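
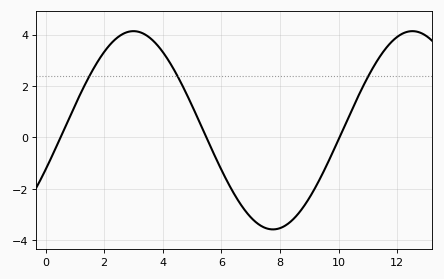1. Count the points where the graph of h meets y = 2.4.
3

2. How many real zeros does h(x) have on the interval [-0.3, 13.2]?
3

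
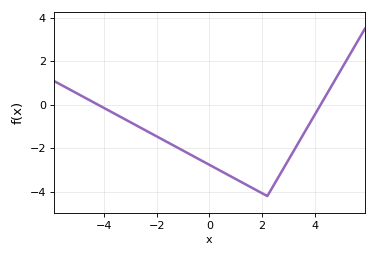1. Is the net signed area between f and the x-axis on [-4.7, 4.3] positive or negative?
negative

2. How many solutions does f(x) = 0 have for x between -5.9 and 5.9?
2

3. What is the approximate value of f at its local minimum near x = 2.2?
-4.2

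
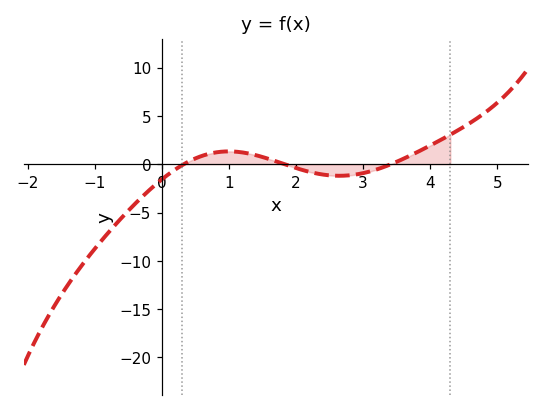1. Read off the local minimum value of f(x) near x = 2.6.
-1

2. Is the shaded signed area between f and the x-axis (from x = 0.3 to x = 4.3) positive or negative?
positive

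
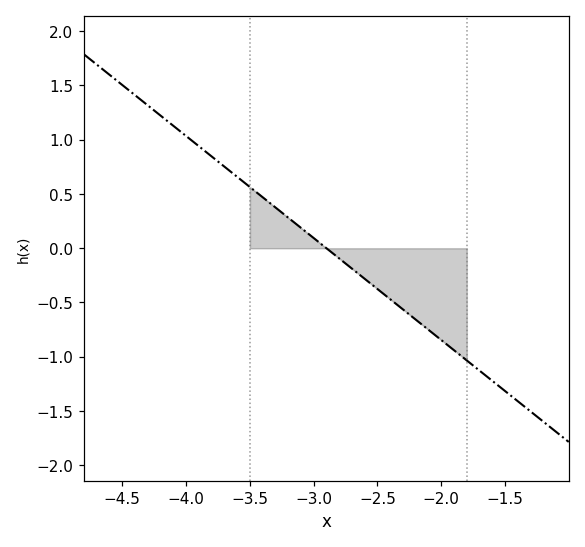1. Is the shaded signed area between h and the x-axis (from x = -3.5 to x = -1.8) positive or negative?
negative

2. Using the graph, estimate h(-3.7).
0.75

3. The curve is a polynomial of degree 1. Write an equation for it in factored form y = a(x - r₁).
y = -0.94(x + 2.9)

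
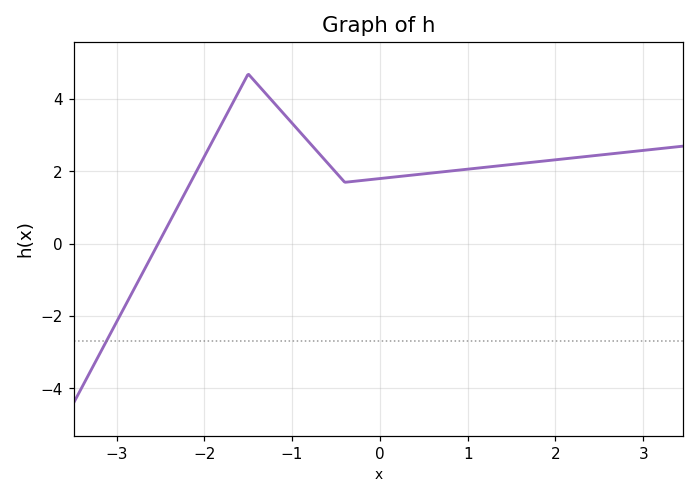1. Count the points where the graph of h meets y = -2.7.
1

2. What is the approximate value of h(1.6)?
2.22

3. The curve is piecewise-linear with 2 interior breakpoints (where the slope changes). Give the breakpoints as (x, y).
(-1.5, 4.7); (-0.4, 1.7)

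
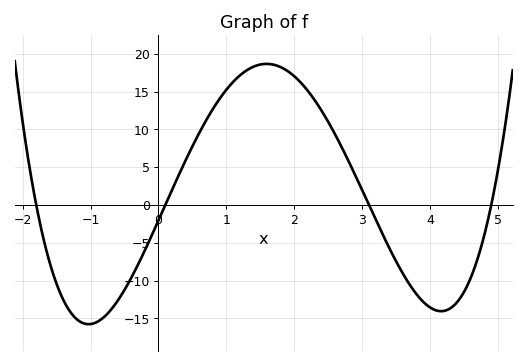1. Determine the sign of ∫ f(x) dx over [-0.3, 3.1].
positive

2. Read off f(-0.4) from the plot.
-9.61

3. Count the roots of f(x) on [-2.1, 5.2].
4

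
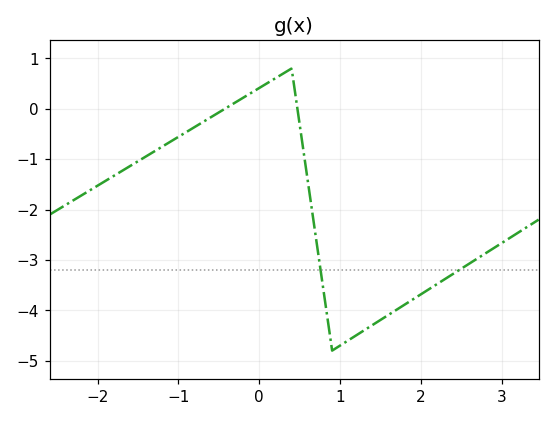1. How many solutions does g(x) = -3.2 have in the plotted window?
2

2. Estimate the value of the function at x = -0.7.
-0.266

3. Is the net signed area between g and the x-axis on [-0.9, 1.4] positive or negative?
negative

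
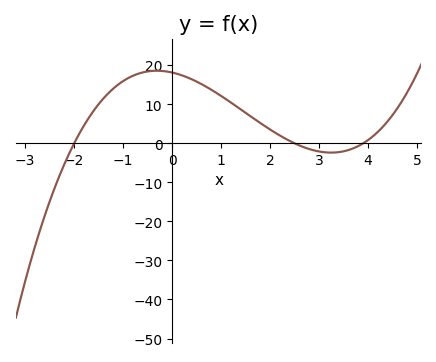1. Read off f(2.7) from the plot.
-1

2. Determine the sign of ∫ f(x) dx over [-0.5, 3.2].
positive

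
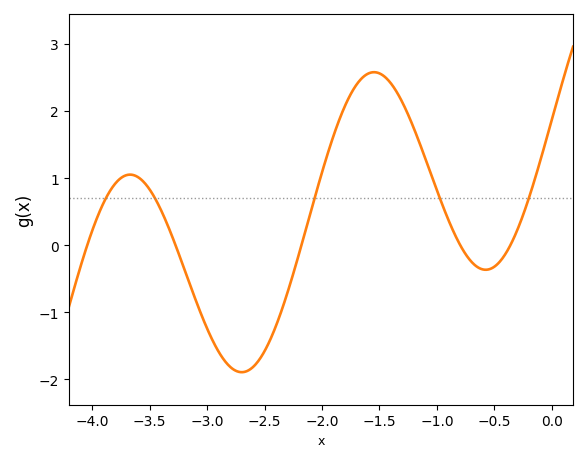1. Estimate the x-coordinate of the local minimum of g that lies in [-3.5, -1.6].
-2.7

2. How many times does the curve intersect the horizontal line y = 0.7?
5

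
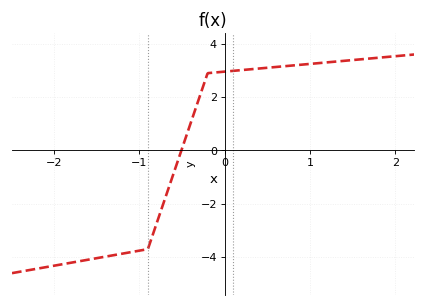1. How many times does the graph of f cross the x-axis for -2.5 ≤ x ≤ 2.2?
1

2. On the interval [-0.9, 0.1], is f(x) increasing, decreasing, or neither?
increasing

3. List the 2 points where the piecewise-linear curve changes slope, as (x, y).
(-0.9, -3.7); (-0.2, 2.9)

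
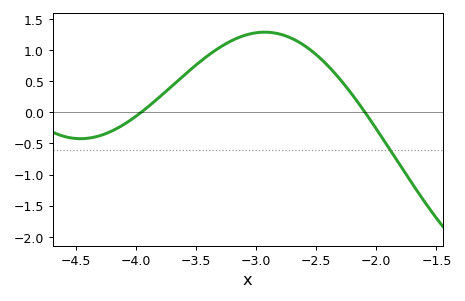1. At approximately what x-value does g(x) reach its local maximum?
-2.95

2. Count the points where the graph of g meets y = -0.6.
1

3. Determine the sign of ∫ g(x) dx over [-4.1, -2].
positive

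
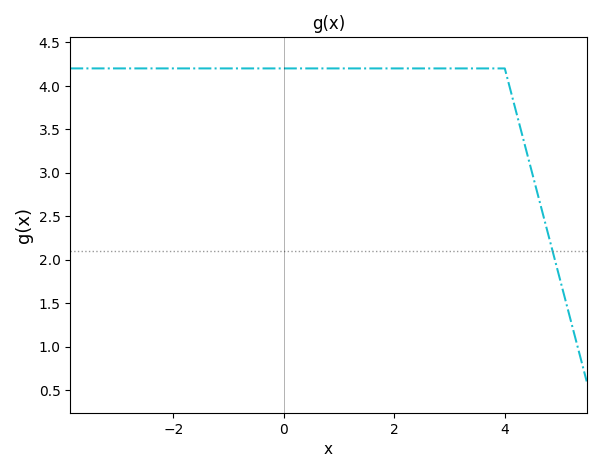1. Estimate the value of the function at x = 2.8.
4.2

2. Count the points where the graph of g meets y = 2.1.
1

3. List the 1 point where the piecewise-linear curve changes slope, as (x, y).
(4, 4.2)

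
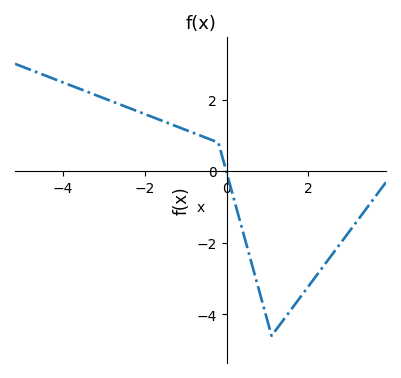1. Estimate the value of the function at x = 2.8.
-1.99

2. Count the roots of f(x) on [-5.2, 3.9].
1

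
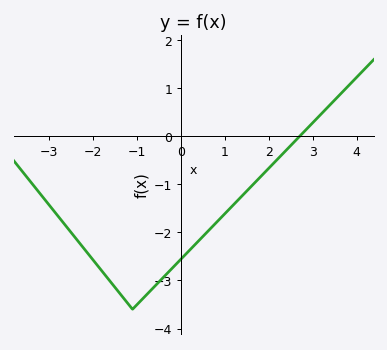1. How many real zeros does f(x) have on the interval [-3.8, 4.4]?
1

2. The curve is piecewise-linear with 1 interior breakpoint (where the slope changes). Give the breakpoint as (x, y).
(-1.1, -3.6)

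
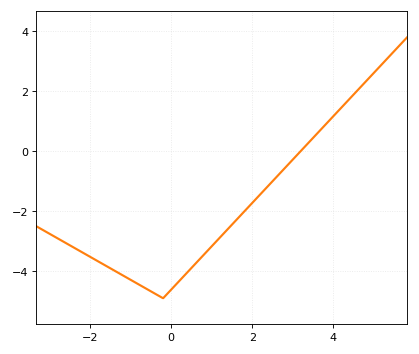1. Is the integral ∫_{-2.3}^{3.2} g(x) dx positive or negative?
negative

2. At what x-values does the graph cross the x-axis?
3.2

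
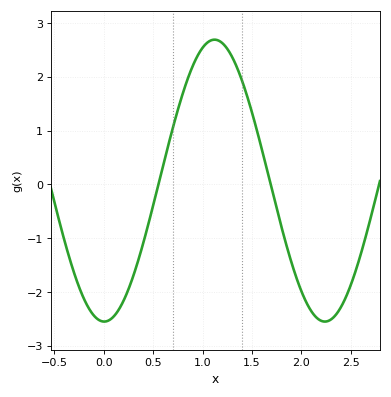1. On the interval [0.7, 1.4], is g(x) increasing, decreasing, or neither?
neither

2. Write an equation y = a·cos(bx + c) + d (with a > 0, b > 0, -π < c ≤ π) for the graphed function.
y = 2.62cos(2.81x + 3.13) + 0.07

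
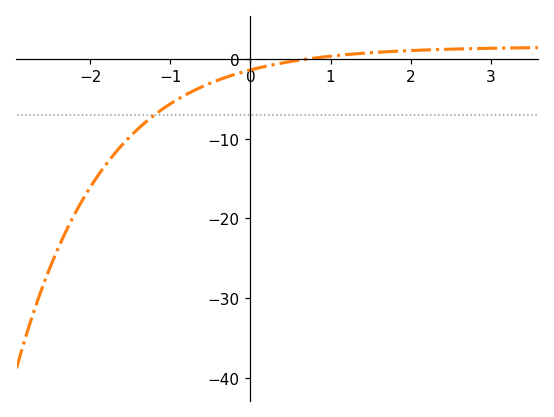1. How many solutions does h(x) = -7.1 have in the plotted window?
1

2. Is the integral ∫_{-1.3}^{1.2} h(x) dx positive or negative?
negative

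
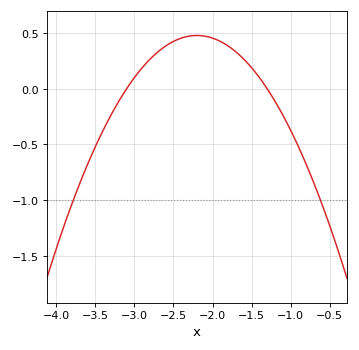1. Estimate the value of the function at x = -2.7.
0.33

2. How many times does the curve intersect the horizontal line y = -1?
2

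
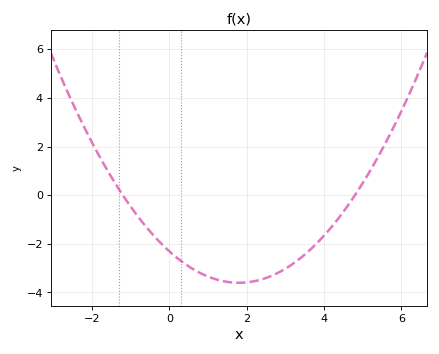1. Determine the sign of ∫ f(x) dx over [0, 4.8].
negative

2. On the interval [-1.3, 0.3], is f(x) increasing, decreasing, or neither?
decreasing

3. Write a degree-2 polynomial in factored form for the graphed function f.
y = 0.4(x + 1.2)(x - 4.8)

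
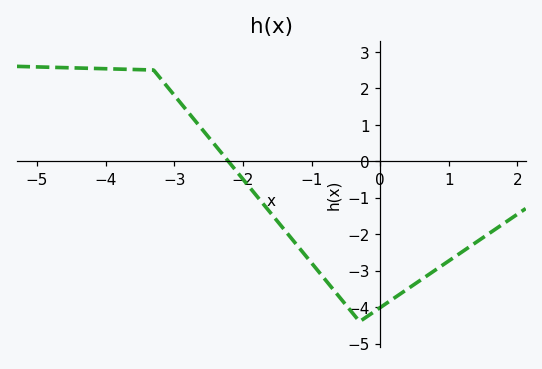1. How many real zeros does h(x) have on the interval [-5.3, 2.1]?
1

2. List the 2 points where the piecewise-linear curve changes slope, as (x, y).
(-3.3, 2.5); (-0.3, -4.4)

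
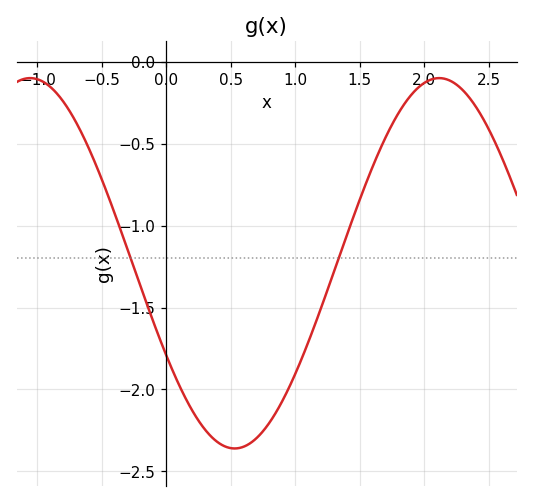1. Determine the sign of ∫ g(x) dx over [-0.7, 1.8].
negative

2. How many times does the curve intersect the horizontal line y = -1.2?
2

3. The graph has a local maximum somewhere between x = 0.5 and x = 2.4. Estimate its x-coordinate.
2.12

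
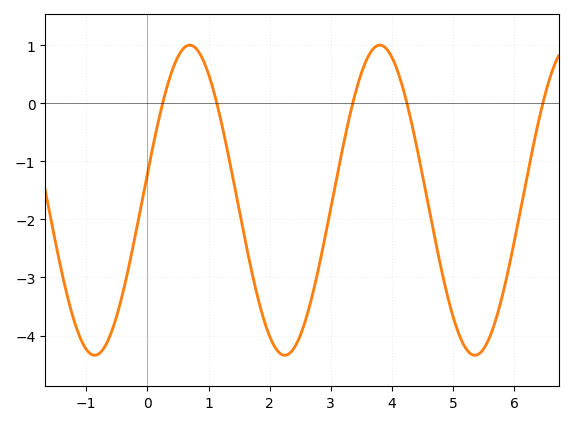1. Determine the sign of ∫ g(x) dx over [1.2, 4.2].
negative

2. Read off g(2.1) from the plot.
-4.2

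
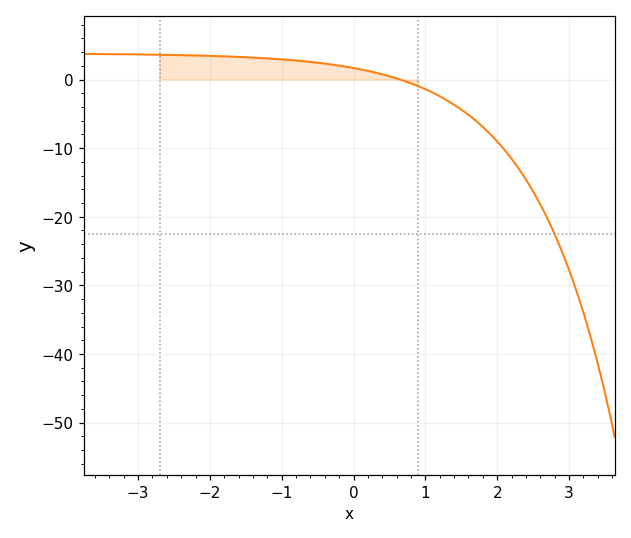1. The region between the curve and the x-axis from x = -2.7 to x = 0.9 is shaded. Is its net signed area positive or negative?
positive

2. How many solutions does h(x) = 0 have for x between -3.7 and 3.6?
1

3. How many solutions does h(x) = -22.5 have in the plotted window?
1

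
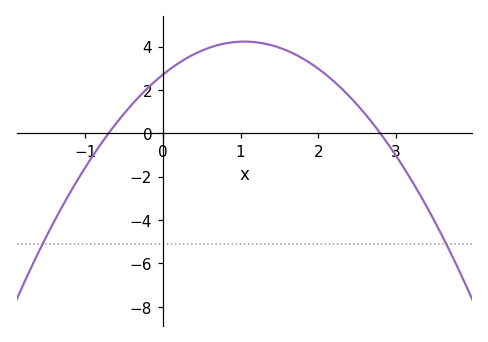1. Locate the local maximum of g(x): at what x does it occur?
1.05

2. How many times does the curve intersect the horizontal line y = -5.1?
2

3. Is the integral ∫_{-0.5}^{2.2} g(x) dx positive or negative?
positive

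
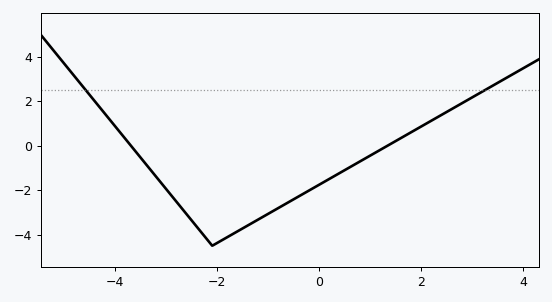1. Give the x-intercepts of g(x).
-3.6, 1.4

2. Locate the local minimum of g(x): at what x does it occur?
-2.2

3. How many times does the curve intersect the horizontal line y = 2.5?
2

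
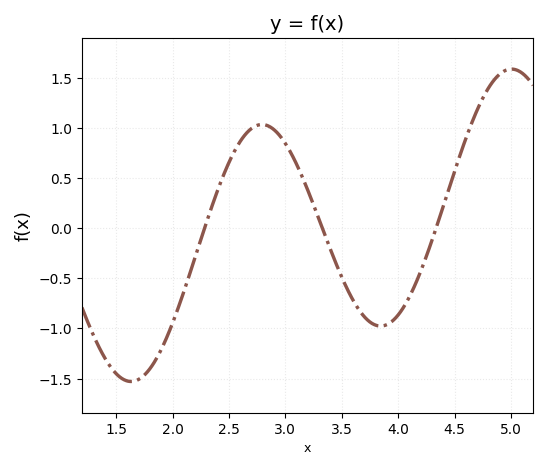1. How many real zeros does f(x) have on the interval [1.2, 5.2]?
3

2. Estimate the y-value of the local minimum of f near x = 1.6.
-1.55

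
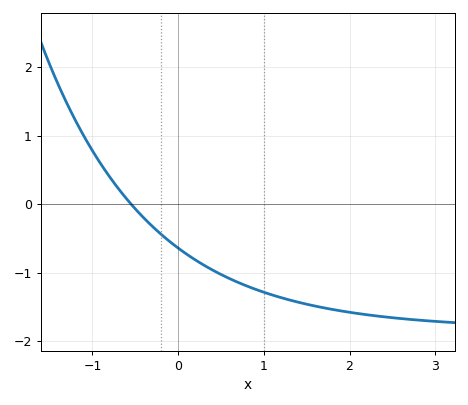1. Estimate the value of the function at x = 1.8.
-1.5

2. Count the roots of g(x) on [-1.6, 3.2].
1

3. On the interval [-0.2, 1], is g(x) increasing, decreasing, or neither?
decreasing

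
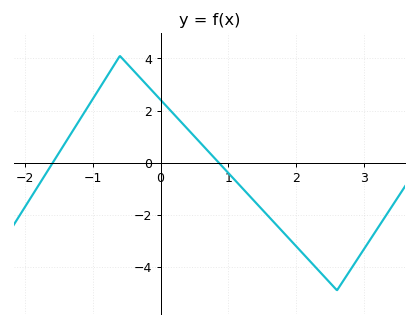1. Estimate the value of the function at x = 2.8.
-4.2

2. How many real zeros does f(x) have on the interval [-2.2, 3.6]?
2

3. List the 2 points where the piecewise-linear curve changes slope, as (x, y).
(-0.6, 4.1); (2.6, -4.9)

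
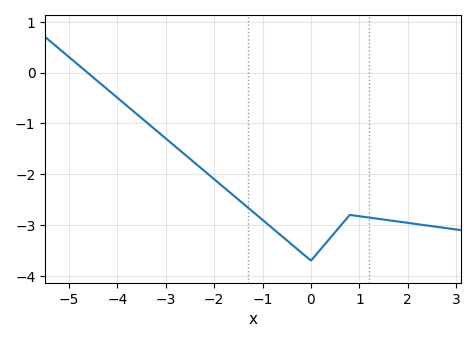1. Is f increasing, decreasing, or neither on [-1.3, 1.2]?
neither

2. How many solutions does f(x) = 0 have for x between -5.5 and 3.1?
1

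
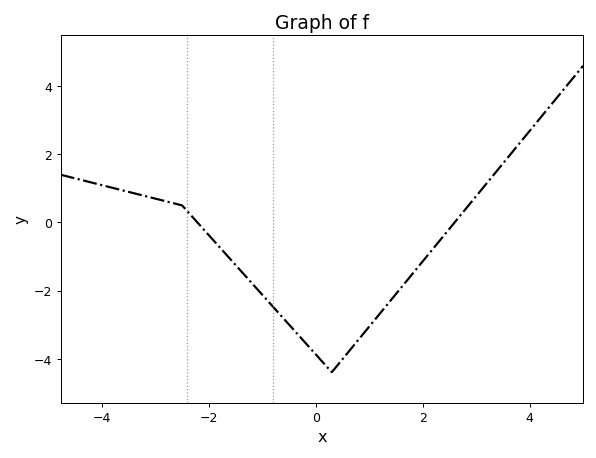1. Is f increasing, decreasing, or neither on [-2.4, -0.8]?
decreasing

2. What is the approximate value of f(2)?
-1.2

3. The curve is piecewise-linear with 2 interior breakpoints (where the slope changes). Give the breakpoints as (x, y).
(-2.5, 0.5); (0.3, -4.4)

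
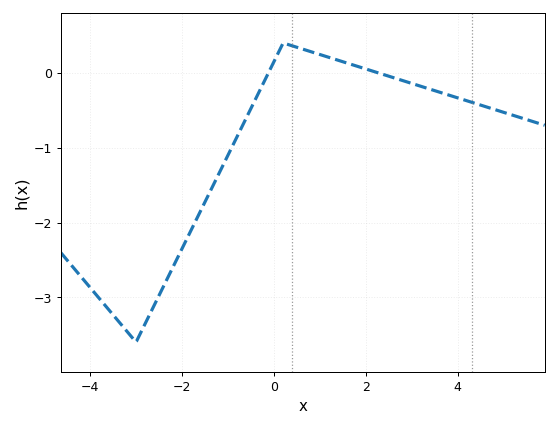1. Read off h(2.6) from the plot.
-0.064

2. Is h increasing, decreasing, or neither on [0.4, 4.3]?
decreasing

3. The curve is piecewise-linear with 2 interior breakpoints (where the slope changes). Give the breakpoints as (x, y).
(-3, -3.6); (0.2, 0.4)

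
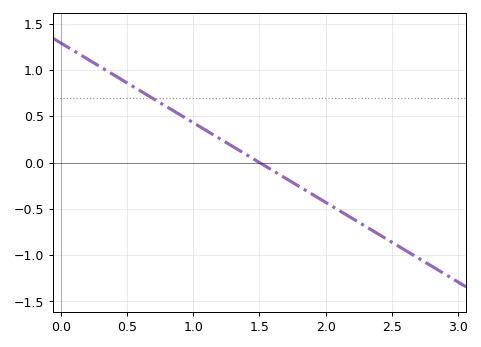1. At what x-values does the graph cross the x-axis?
1.5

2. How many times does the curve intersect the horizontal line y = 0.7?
1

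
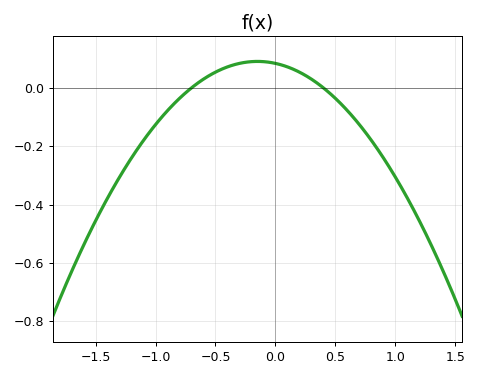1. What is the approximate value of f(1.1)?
-0.38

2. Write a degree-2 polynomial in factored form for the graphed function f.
y = -0.3(x + 0.7)(x - 0.4)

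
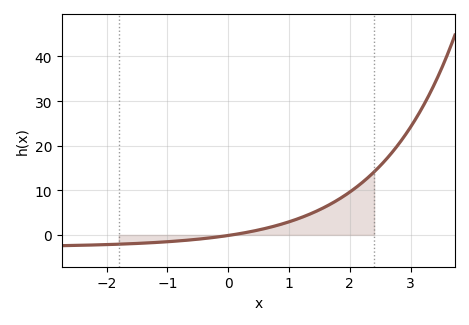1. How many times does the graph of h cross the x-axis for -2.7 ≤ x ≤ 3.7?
1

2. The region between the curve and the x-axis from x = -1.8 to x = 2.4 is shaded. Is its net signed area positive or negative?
positive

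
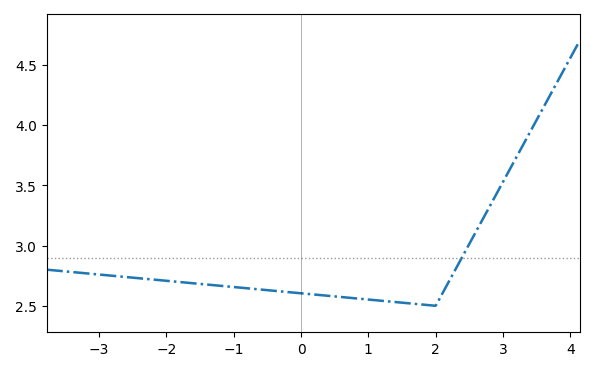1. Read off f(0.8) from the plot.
2.55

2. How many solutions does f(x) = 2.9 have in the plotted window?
1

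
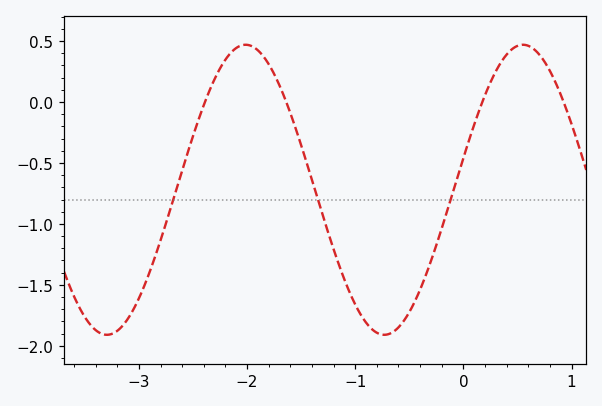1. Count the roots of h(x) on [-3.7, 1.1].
4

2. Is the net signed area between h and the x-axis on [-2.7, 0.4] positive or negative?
negative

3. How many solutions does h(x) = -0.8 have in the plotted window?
3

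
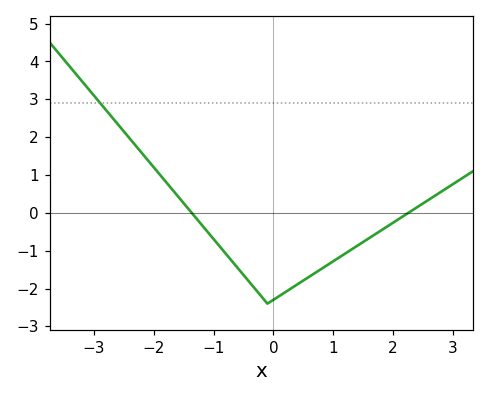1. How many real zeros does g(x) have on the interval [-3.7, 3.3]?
2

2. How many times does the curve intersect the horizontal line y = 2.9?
1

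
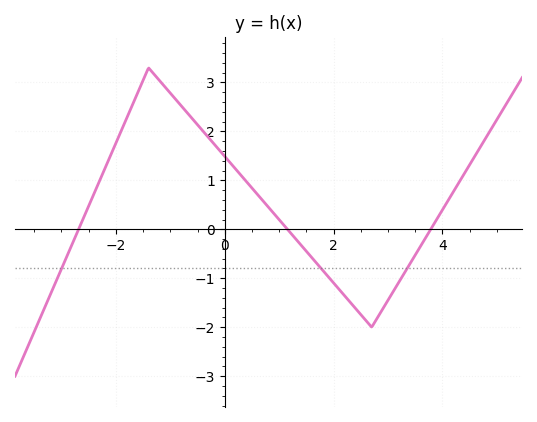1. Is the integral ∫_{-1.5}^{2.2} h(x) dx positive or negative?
positive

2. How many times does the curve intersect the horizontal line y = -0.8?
3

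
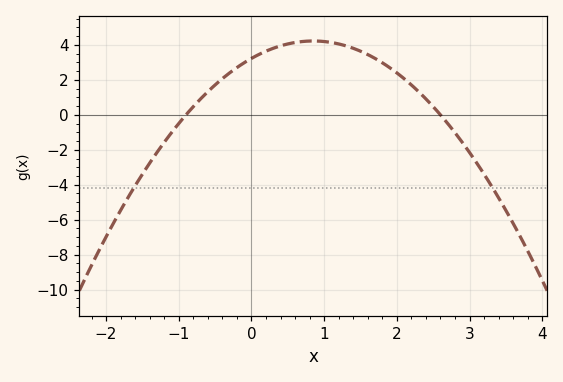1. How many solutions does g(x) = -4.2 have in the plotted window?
2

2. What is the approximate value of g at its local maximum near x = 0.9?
4.2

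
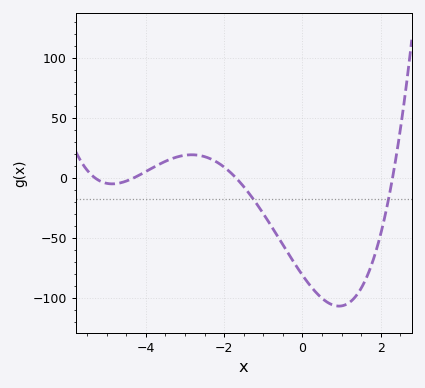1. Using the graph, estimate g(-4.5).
-2.77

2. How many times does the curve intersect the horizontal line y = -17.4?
2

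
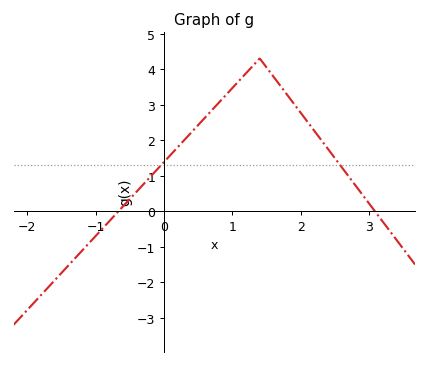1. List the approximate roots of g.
-0.7, 3.1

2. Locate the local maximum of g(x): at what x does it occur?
1.4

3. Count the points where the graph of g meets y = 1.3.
2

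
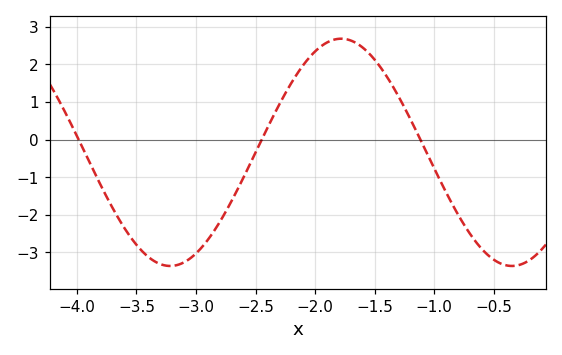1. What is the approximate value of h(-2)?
2.3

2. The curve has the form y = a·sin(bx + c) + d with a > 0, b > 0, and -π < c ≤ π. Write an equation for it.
y = 3.02sin(2.2x - 0.81) - 0.34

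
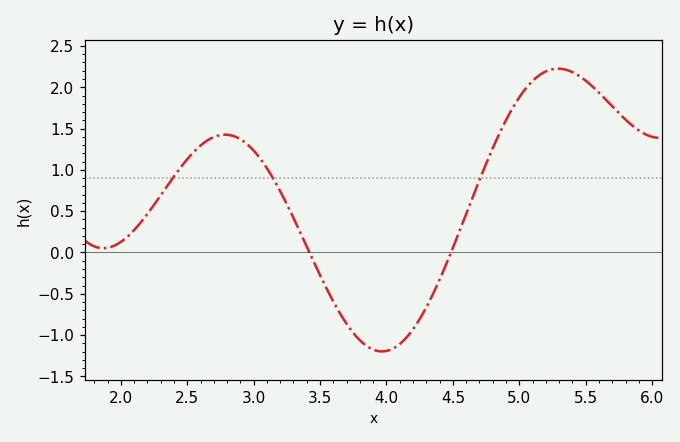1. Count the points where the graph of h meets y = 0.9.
3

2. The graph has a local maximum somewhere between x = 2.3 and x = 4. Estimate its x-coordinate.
2.8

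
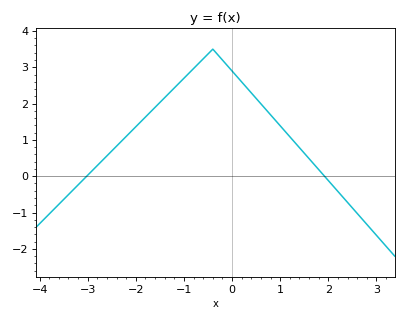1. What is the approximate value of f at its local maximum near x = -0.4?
3.5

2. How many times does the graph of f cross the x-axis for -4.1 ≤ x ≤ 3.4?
2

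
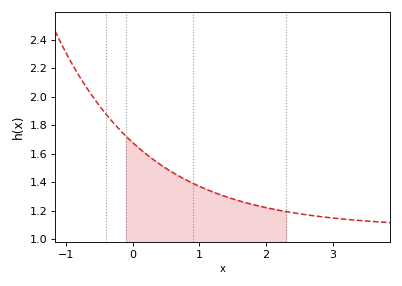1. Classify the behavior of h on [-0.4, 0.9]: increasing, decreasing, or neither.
decreasing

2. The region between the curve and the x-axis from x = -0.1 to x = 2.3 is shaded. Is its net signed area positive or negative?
positive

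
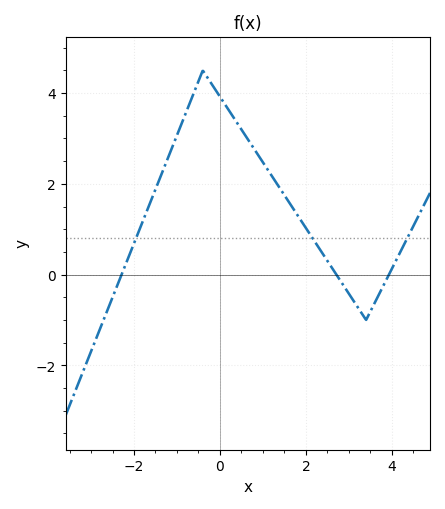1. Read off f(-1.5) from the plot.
1.88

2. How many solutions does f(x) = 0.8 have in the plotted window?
3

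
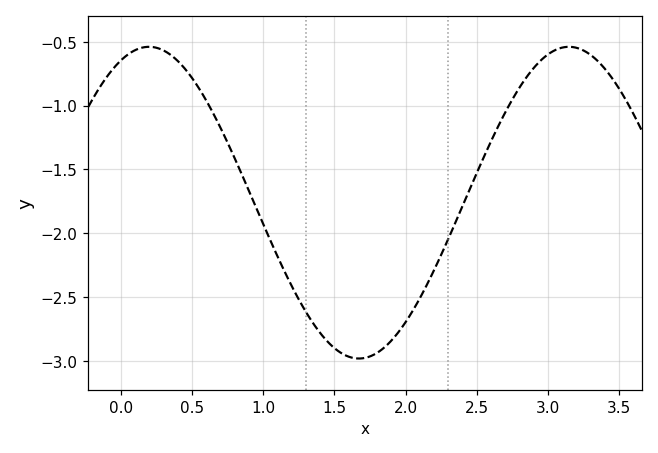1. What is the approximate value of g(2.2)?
-2.3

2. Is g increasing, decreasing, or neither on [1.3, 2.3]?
neither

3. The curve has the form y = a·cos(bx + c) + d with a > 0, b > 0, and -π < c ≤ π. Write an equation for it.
y = 1.22cos(2.1x - 0.42) - 1.76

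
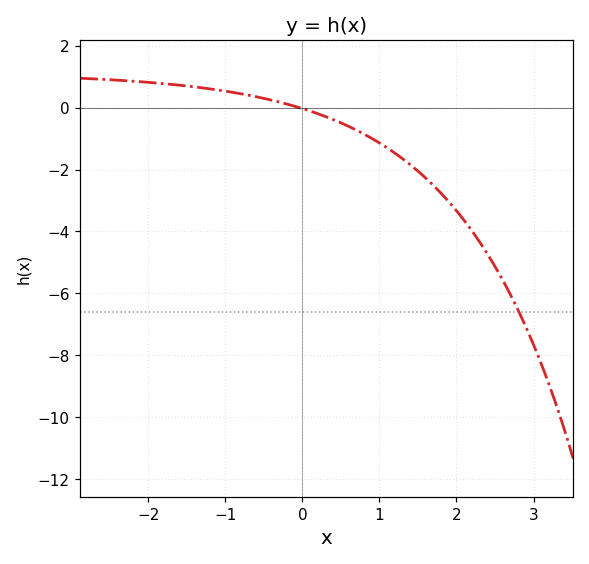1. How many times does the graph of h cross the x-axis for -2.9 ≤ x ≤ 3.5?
1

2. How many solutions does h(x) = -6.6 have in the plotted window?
1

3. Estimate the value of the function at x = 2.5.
-5.13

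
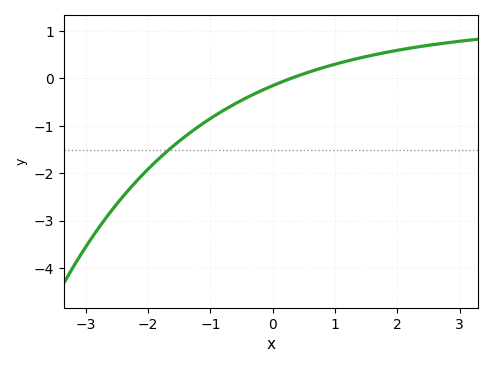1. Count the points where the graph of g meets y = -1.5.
1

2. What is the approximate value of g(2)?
0.594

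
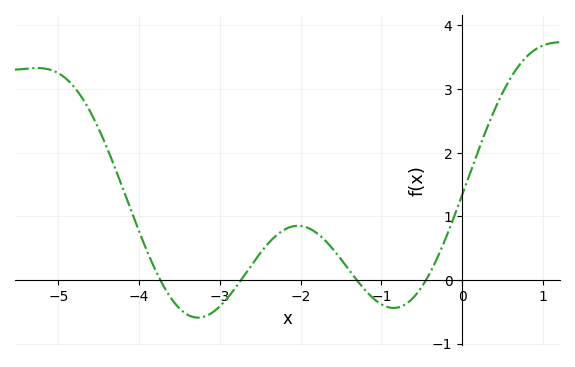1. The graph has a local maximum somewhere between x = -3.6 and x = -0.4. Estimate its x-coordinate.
-2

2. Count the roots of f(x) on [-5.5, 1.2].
4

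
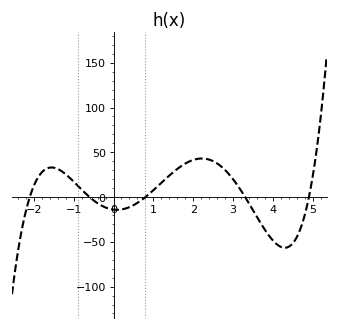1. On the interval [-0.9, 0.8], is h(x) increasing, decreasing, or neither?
neither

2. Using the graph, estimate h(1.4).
25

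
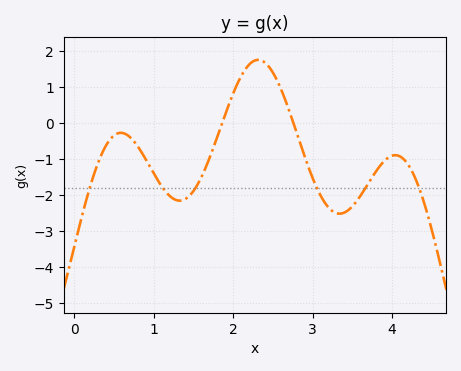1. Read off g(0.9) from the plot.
-1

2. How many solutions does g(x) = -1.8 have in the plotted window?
6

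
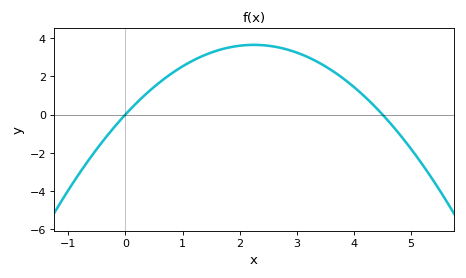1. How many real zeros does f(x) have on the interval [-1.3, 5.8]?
2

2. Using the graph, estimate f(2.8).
3.4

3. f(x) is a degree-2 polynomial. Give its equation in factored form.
y = -0.72(x - 0)(x - 4.5)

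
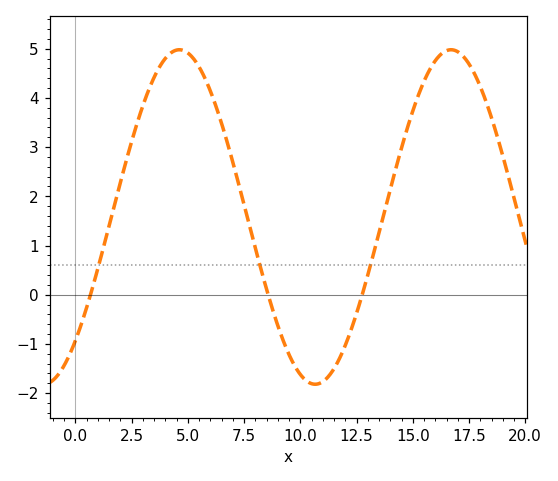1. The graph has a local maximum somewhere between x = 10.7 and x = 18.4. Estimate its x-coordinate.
16.5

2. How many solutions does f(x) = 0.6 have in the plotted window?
3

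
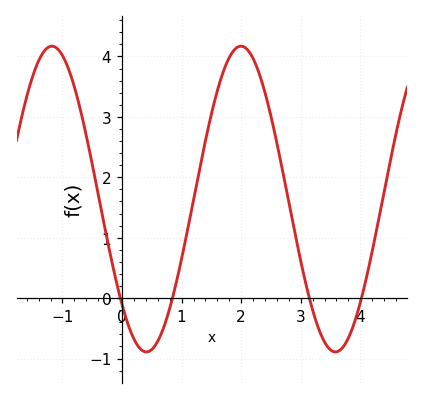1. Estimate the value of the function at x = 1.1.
1.1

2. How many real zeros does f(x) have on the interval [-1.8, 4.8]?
4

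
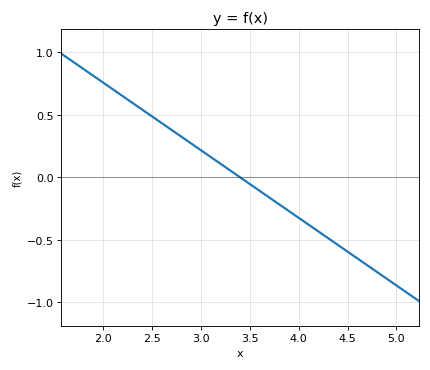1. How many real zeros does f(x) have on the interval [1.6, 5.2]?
1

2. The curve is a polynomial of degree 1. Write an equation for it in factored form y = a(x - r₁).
y = -0.54(x - 3.4)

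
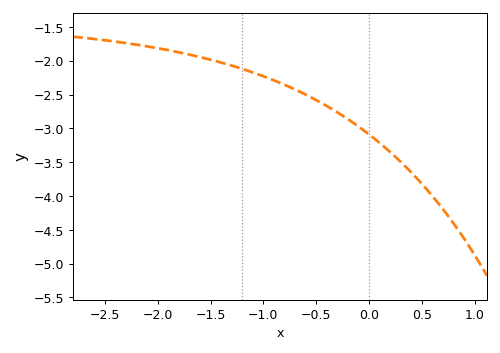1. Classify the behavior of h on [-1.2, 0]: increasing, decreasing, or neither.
decreasing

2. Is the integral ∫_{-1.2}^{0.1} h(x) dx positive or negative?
negative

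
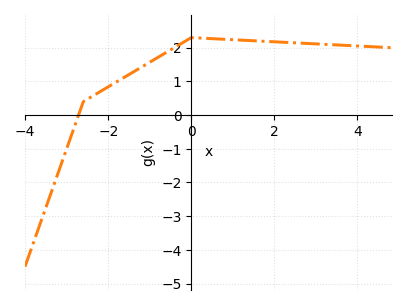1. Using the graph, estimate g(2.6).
2.14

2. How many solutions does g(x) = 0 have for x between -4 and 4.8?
1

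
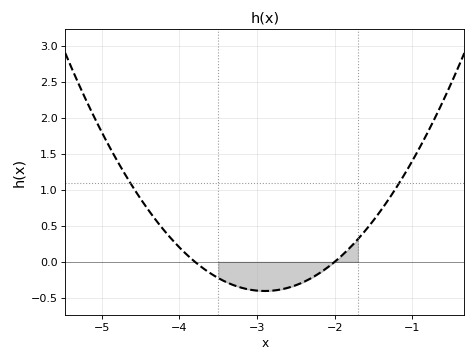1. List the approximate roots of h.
-3.8, -2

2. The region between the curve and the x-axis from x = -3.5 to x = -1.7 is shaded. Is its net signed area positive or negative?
negative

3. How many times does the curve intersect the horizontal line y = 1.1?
2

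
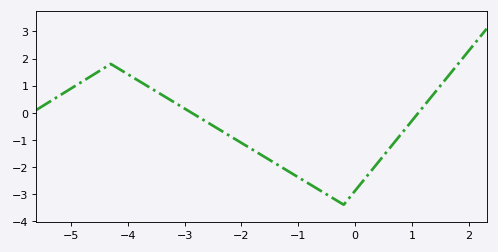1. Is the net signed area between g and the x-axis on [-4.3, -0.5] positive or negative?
negative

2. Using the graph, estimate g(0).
-2.9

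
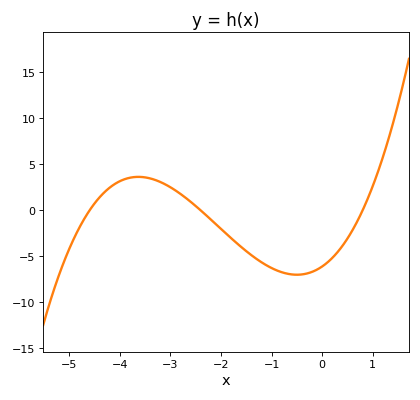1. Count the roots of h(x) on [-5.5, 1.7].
3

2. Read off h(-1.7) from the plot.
-3.5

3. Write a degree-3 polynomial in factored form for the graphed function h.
y = 0.69(x + 4.6)(x + 2.4)(x - 0.8)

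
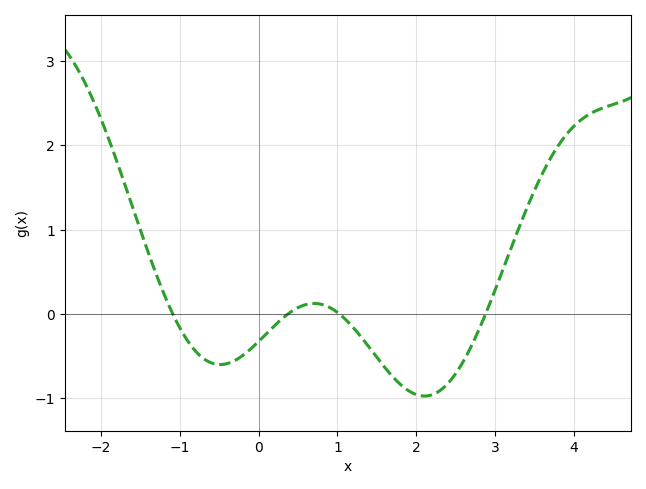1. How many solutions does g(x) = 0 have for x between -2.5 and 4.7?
4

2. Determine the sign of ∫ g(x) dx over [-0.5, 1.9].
negative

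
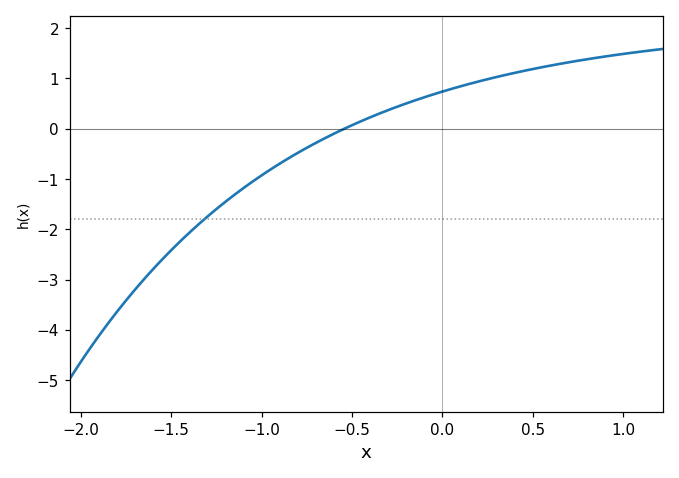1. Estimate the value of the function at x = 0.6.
1.26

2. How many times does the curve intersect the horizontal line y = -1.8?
1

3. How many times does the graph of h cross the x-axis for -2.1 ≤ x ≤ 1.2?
1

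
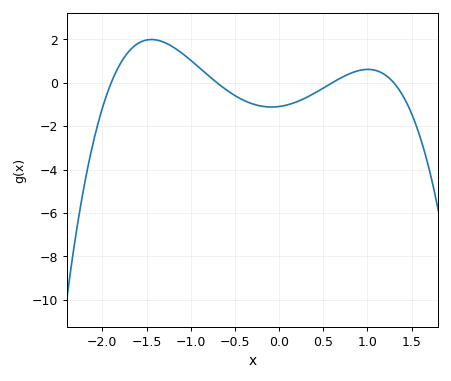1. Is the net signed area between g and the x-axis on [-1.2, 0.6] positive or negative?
negative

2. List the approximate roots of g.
-1.9, -0.7, 0.6, 1.3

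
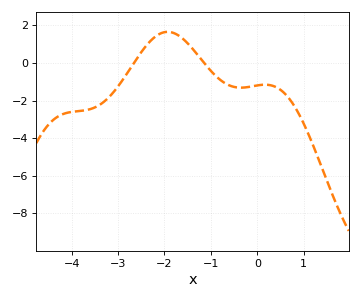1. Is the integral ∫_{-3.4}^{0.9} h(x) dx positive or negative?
negative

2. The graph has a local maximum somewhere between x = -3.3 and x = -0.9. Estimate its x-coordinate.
-1.93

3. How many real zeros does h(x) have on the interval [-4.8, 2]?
2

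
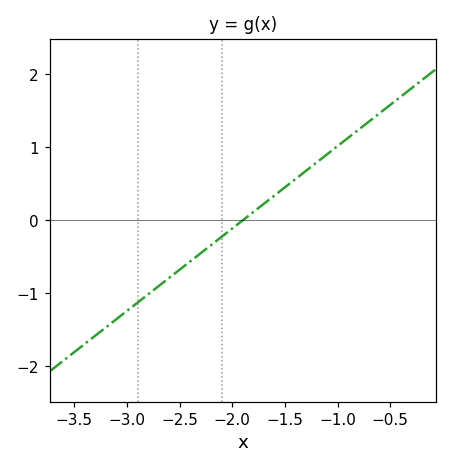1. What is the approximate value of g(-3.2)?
-1.5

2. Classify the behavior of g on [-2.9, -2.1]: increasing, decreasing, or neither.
increasing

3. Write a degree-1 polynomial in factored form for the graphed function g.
y = 1.13(x + 1.9)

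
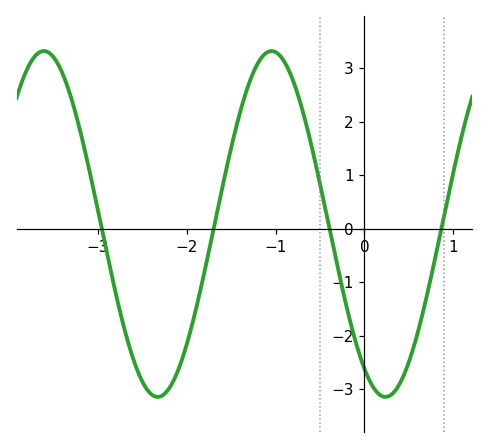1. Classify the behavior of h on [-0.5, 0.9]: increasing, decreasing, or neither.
neither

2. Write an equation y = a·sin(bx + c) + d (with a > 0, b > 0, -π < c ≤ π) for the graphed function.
y = 3.23sin(2.5x - 2.2) + 0.09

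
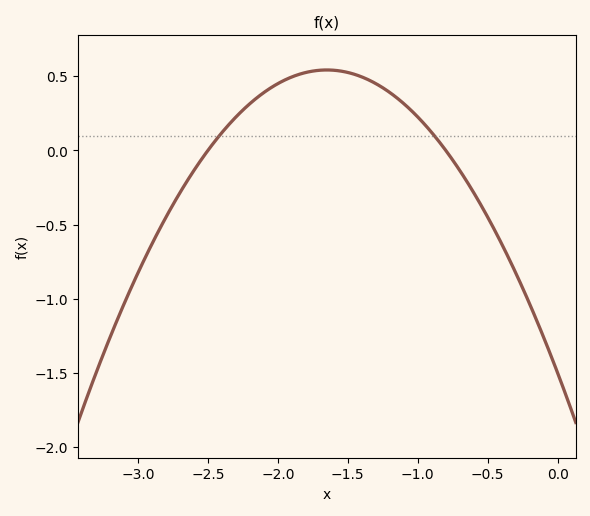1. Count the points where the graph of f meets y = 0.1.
2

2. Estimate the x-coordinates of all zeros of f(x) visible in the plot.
-2.5, -0.8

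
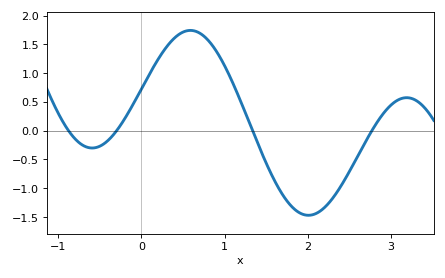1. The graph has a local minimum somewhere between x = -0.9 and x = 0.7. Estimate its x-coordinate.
-0.591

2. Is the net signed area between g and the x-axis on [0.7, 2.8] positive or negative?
negative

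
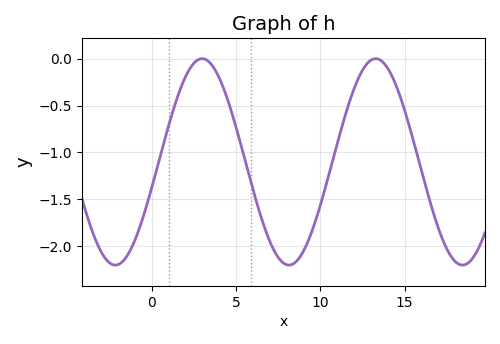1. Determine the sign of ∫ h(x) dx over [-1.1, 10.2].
negative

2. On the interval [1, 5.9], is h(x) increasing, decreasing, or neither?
neither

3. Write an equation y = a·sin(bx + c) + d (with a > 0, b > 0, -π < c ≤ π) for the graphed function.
y = 1.1sin(0.61x - 0.25) - 1.1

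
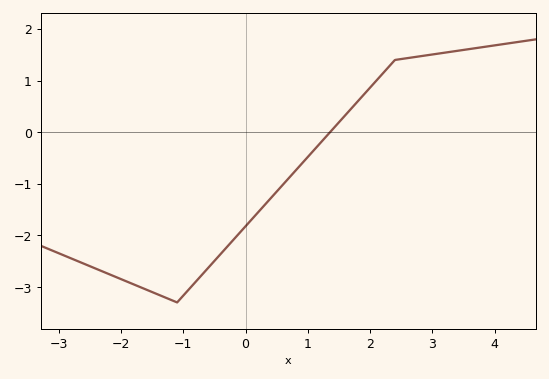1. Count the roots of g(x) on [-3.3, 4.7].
1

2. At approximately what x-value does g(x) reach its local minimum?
-1.1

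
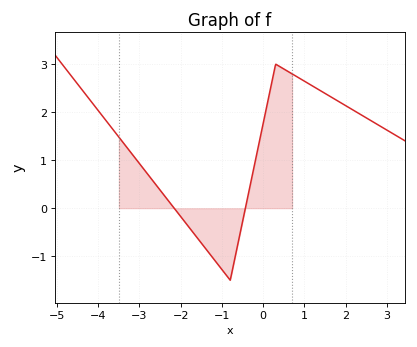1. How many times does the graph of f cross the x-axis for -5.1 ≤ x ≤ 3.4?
2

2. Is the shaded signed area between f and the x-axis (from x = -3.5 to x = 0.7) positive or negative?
positive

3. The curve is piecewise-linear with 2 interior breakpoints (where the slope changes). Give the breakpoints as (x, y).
(-0.8, -1.5); (0.3, 3)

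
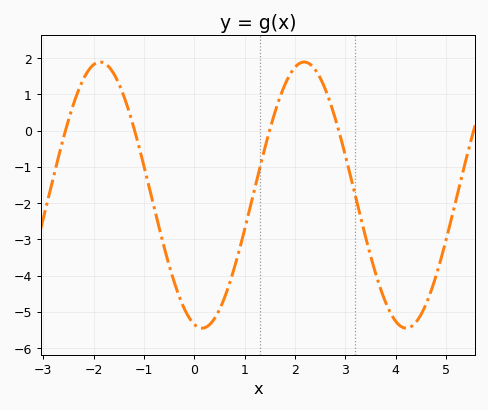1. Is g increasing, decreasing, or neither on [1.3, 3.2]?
neither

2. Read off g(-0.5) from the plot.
-3.7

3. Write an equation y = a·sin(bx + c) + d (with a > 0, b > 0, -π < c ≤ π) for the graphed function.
y = 3.67sin(1.6x - 1.8) - 1.78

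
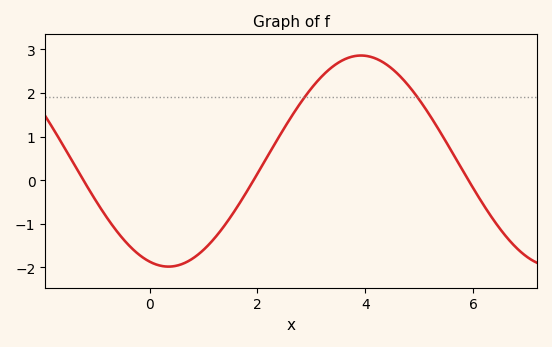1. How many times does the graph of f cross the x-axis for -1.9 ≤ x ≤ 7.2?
3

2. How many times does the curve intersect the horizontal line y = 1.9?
2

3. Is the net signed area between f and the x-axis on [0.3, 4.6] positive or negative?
positive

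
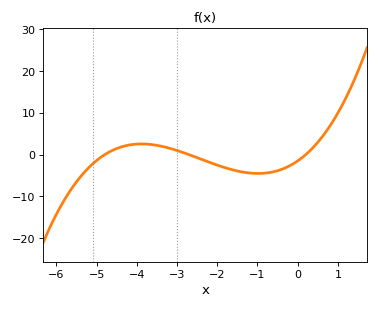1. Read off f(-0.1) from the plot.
-2.13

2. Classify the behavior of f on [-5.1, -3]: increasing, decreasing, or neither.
neither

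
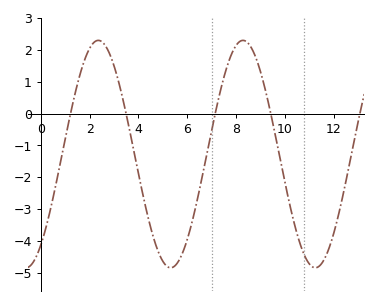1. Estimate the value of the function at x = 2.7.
2.08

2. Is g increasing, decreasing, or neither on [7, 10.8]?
neither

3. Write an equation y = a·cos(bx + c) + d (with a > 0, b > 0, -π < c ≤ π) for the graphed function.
y = 3.58cos(1.06x - 2.5) - 1.27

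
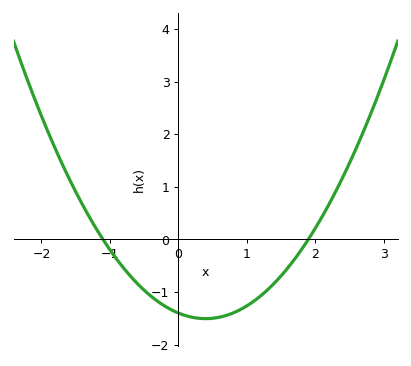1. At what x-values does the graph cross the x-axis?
-1.1, 1.9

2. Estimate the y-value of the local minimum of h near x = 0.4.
-1.5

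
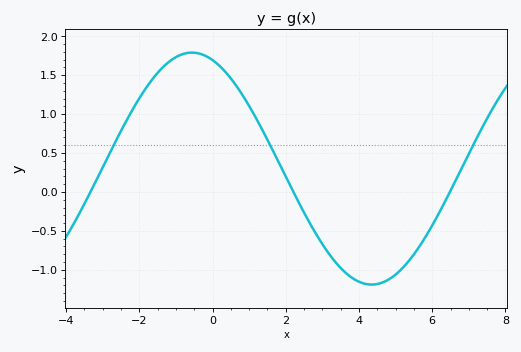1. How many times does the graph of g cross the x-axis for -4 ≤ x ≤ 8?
3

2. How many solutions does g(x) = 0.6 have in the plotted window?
3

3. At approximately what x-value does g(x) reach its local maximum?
-0.566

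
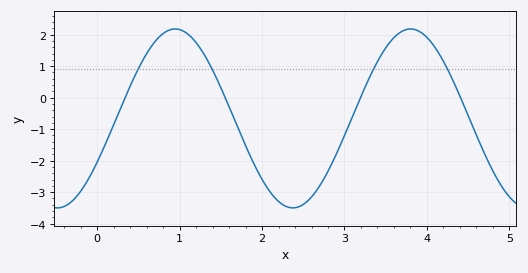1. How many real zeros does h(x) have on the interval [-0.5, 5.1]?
4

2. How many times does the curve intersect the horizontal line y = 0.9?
4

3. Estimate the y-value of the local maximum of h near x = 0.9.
2.2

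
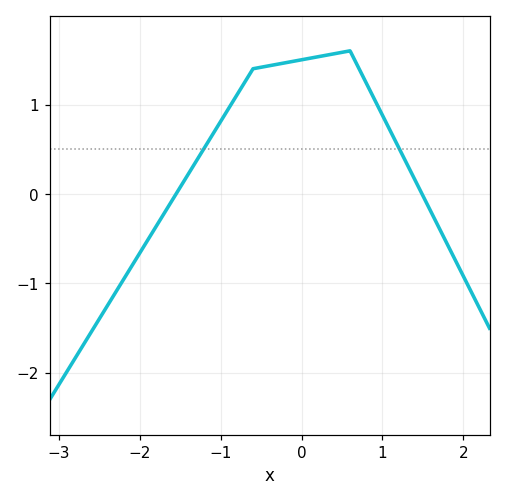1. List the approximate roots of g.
-1.6, 1.5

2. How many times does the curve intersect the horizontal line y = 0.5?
2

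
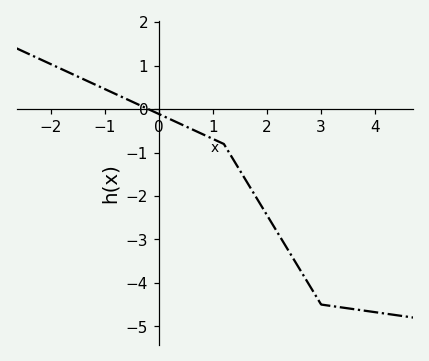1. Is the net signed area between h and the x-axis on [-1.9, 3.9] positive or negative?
negative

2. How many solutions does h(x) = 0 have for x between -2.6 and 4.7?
1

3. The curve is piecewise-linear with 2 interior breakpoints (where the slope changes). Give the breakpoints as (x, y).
(1.2, -0.8); (3, -4.5)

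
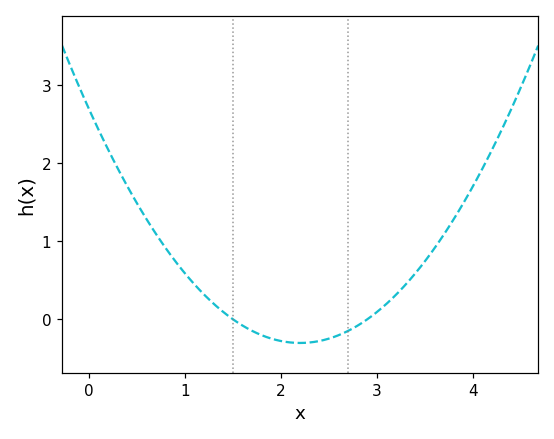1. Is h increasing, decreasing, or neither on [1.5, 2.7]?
neither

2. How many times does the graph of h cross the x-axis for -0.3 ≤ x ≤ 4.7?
2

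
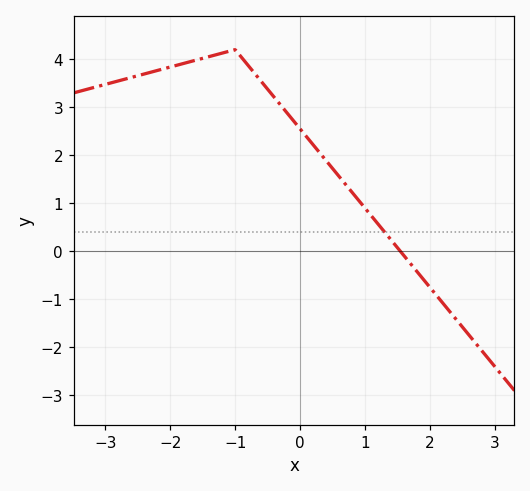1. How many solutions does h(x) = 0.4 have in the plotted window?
1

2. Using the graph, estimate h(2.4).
-1.41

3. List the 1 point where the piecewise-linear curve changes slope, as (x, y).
(-1, 4.2)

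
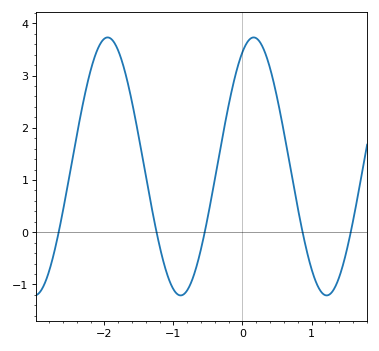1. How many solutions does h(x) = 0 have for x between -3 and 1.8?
5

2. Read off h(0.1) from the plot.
3.69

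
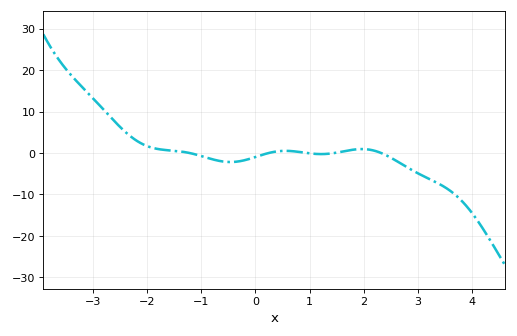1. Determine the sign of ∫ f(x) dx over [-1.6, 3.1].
negative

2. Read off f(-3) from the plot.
13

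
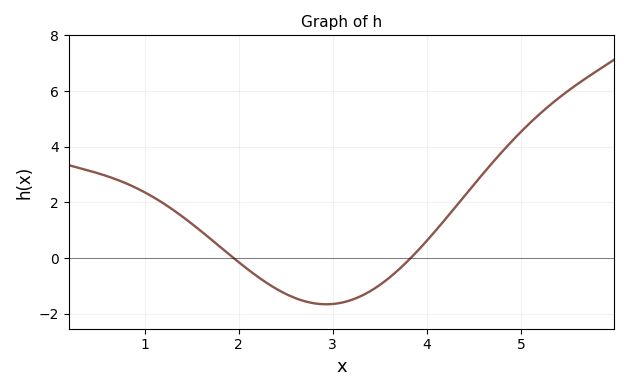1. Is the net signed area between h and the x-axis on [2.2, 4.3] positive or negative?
negative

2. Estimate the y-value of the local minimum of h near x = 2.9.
-1.6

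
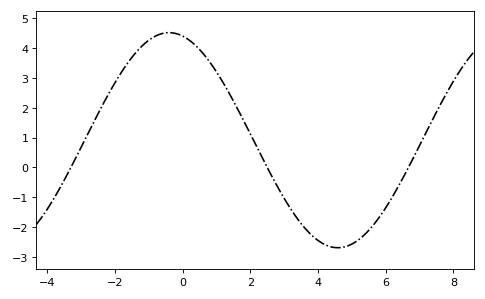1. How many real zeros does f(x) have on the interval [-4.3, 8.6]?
3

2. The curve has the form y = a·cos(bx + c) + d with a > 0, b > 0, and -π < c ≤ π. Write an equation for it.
y = 3.61cos(0.63x + 0.25) + 0.91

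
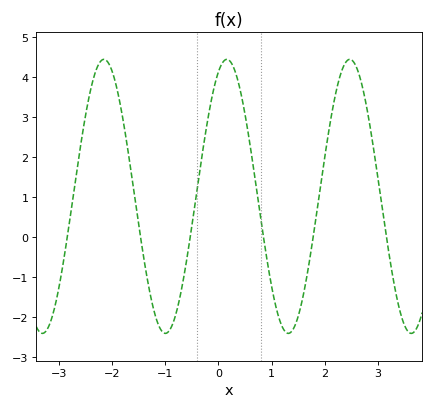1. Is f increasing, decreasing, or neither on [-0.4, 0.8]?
neither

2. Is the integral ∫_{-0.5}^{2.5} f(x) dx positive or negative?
positive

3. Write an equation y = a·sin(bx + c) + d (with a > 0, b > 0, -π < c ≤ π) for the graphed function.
y = 3.43sin(2.7x + 1.1) + 1.02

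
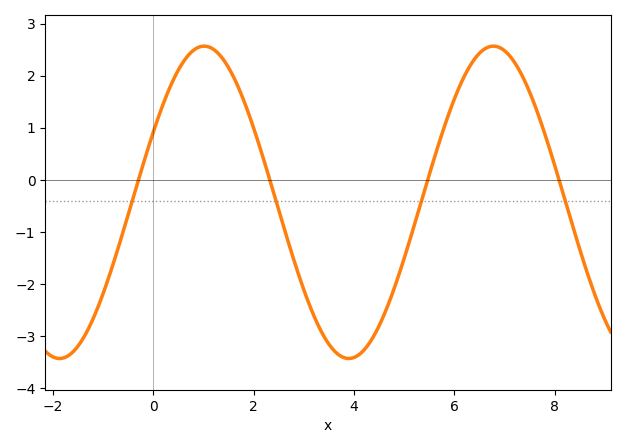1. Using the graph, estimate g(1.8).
1.5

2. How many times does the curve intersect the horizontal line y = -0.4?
4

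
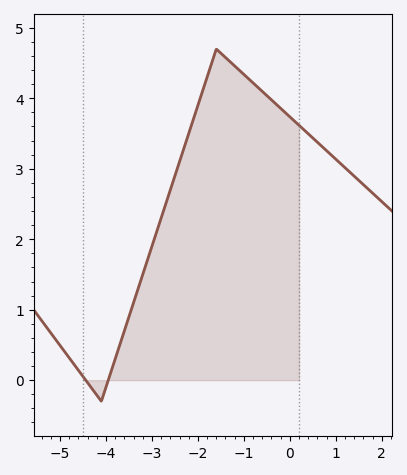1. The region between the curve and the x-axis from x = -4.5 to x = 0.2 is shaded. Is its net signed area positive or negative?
positive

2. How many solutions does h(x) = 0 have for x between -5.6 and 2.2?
2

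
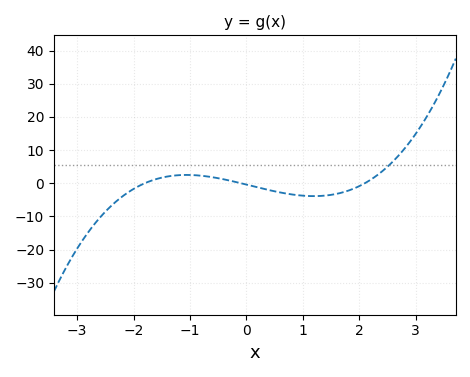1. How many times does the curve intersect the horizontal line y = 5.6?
1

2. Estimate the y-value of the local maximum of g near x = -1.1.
2.49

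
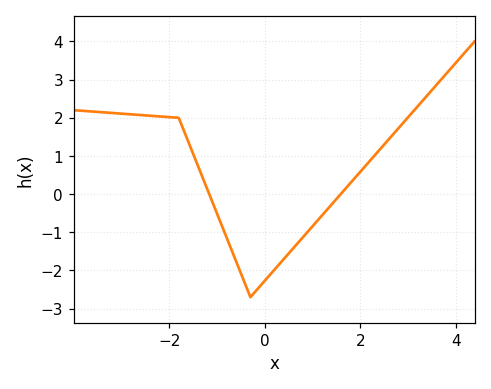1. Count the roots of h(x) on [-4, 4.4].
2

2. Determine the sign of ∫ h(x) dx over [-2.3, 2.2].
negative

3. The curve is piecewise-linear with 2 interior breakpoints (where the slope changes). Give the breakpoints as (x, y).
(-1.8, 2); (-0.3, -2.7)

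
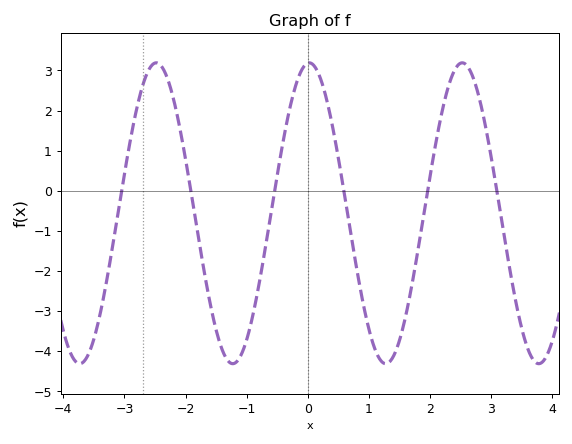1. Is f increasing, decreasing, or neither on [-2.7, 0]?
neither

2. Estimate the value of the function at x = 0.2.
2.83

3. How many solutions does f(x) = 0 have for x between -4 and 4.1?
6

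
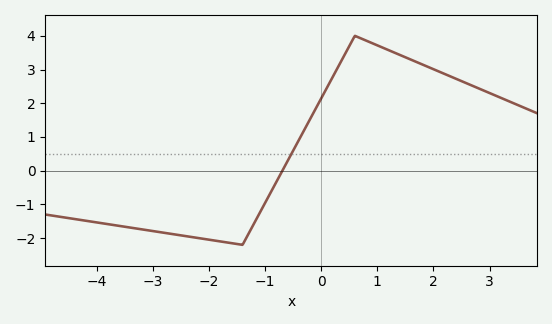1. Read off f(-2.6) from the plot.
-1.89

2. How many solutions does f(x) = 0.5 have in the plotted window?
1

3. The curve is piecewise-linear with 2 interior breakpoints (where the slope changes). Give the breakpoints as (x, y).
(-1.4, -2.2); (0.6, 4)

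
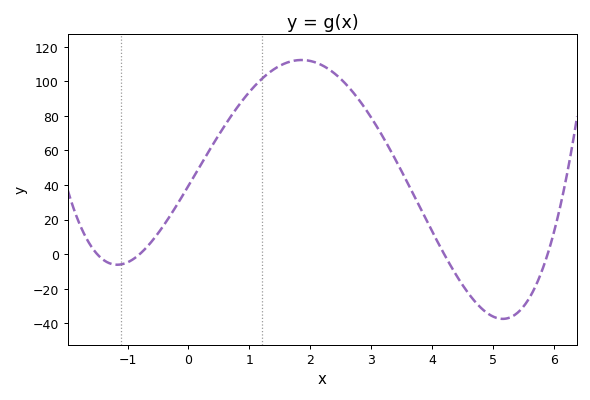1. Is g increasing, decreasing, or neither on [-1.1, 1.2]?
increasing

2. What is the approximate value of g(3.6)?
42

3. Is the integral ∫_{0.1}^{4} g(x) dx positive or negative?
positive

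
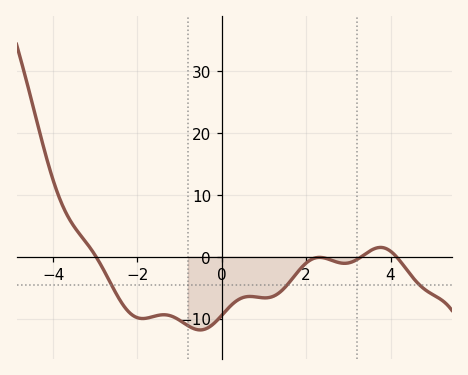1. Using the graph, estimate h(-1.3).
-9.43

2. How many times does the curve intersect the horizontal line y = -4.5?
3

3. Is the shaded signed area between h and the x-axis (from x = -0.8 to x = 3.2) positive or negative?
negative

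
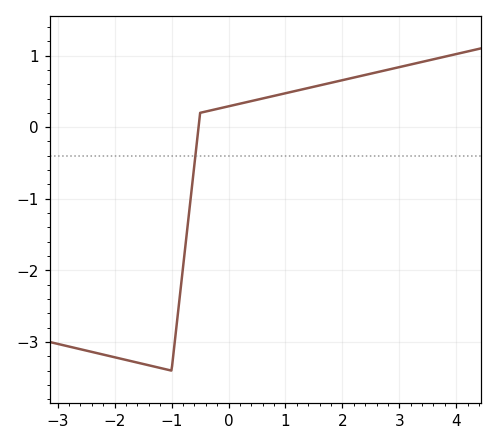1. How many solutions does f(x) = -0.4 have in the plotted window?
1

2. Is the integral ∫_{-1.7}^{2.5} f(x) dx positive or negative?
negative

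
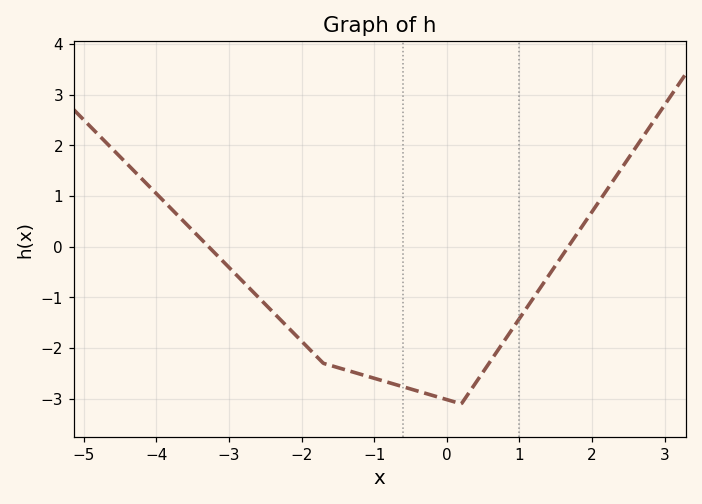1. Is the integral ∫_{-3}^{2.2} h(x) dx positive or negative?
negative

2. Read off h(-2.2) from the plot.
-1.6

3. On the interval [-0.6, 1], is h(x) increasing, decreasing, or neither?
neither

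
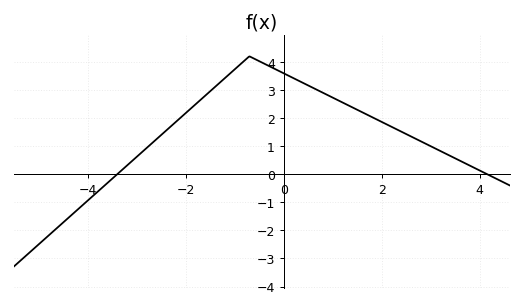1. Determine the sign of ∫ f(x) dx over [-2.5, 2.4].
positive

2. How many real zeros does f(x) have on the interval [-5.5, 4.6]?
2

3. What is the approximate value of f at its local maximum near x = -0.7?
4.2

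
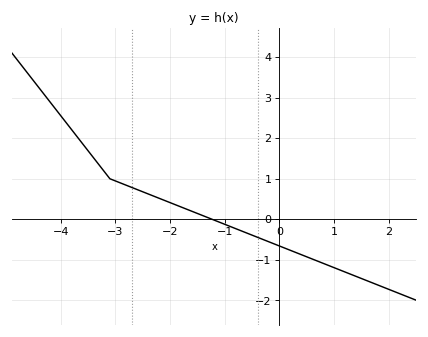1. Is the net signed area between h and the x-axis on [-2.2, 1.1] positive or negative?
negative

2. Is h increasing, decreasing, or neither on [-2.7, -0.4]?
decreasing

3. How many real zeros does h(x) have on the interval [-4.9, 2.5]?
1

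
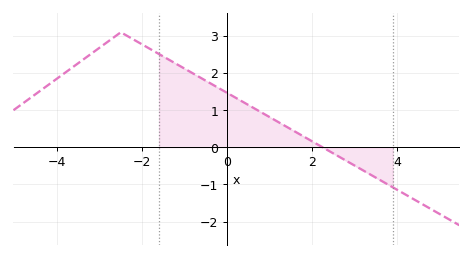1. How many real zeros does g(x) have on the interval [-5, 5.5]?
1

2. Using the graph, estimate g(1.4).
0.6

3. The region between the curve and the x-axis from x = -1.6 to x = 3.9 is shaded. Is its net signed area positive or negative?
positive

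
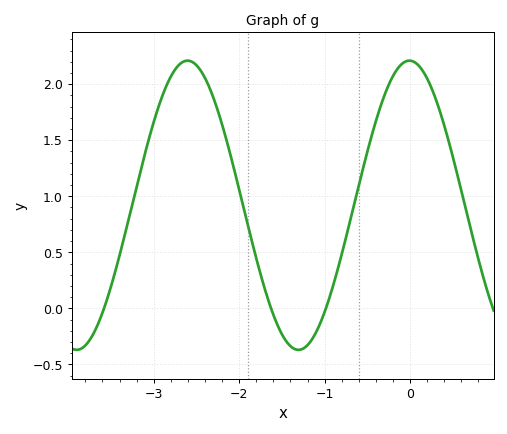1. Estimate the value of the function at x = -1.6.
-0.058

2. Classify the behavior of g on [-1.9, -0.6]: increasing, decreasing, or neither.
neither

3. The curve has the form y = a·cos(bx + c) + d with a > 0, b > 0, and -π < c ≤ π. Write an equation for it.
y = 1.29cos(2.42x + 0.02) + 0.92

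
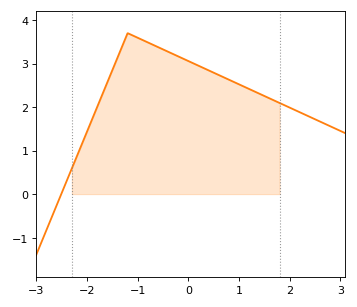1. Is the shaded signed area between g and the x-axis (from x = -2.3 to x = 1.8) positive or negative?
positive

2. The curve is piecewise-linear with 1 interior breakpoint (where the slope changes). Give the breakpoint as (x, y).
(-1.2, 3.7)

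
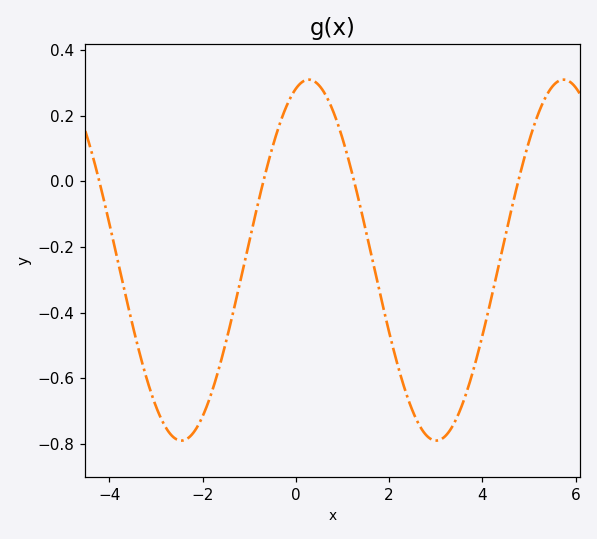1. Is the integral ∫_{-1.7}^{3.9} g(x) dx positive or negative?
negative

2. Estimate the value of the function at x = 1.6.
-0.22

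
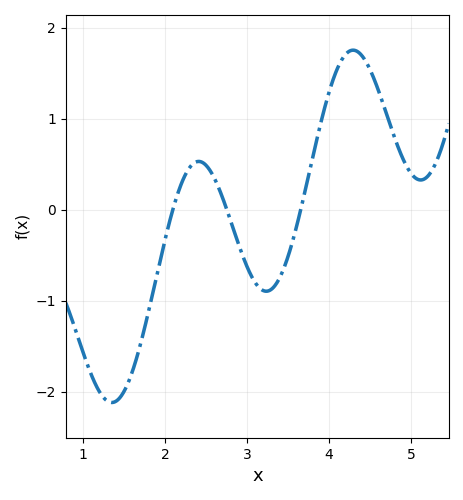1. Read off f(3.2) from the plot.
-0.888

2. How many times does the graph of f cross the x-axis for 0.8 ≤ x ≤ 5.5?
3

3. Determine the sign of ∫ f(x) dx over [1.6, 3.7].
negative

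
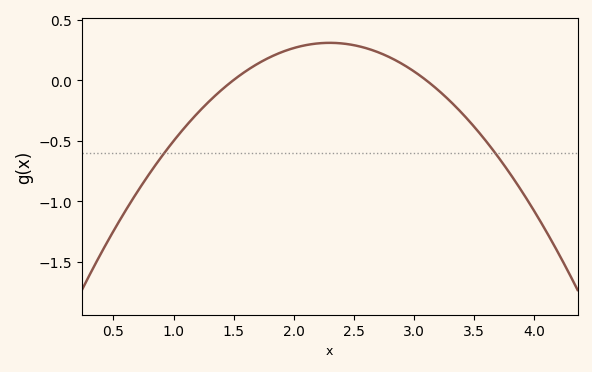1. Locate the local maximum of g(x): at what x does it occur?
2.3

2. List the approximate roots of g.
1.5, 3.1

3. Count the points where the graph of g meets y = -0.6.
2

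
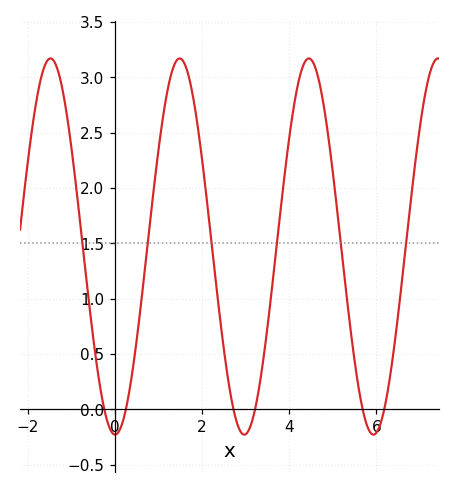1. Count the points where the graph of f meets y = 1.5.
6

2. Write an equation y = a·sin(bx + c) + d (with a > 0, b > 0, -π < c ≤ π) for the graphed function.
y = 1.7sin(2.1x - 1.6) + 1.47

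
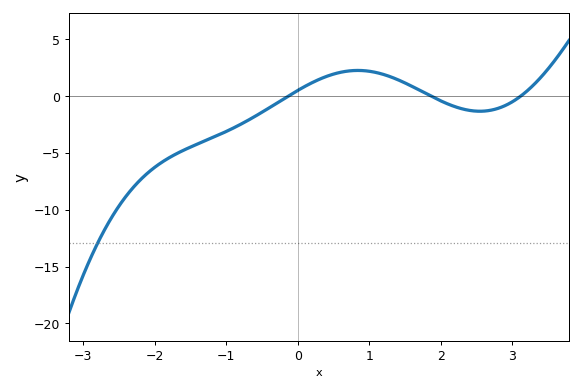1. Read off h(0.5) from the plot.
1.94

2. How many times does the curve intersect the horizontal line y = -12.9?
1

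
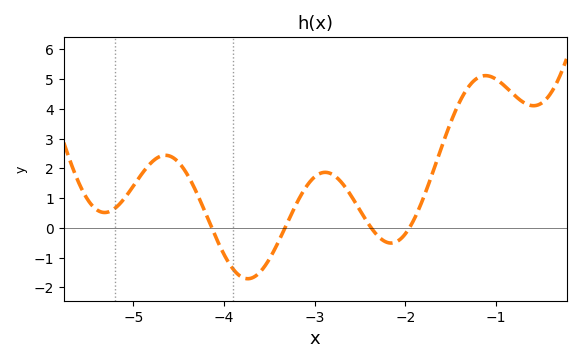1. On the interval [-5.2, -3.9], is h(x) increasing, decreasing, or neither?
neither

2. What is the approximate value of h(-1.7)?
1.84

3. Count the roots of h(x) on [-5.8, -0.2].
4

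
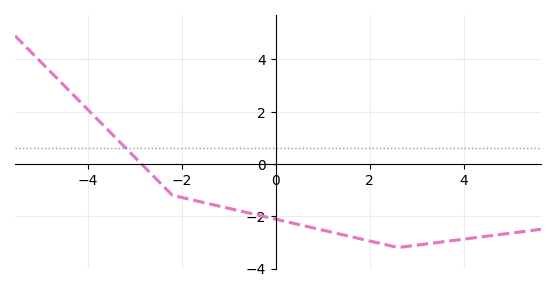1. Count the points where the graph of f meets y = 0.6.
1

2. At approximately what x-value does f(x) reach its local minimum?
2.6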